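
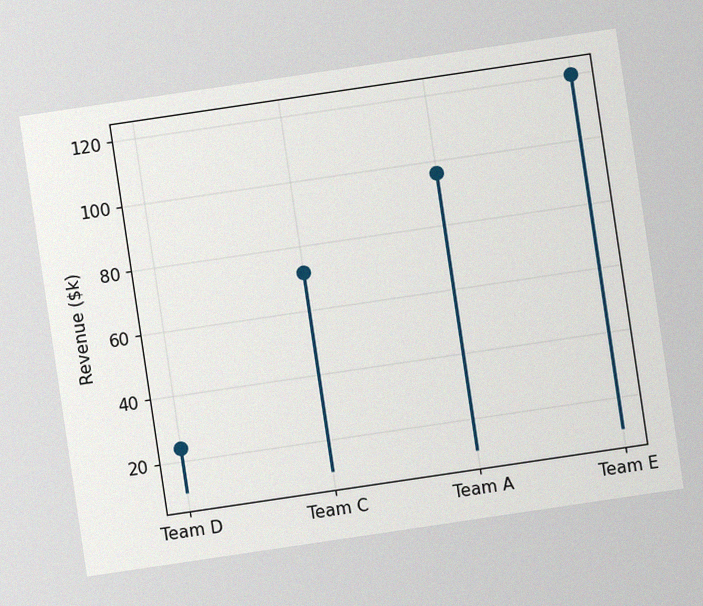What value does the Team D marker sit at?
The chart is tilted about 8° counter-clockwise, with some photo noise. The Team D marker sits at $24k.

$24k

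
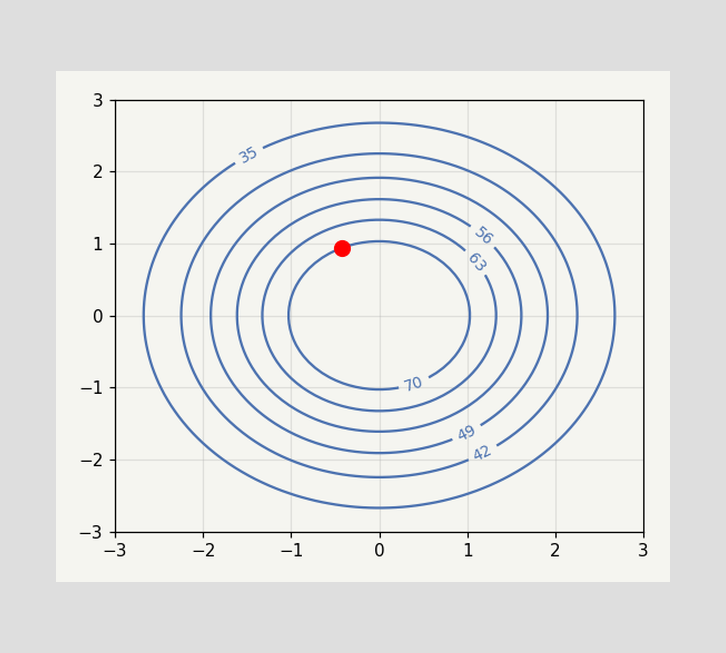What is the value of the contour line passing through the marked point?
The marked point sits on the contour labelled 70.

70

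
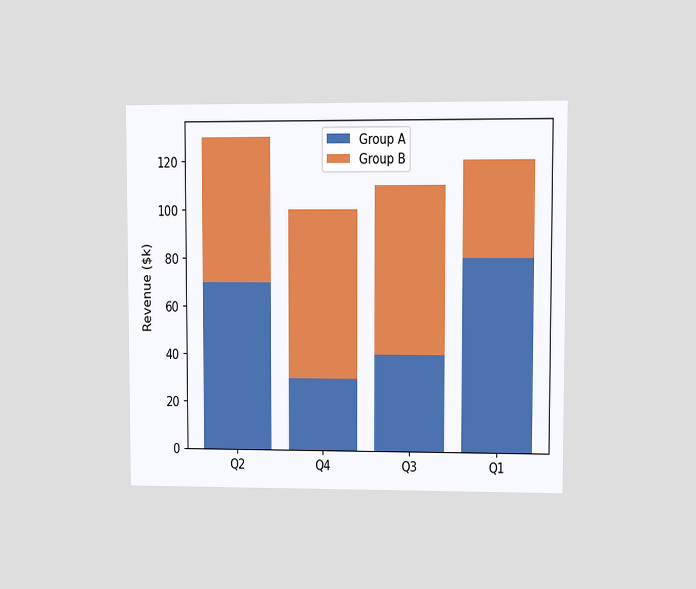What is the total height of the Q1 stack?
$120k

The chart is viewed at a slight angle. The Q1 stack's top reaches $120k on the y-axis.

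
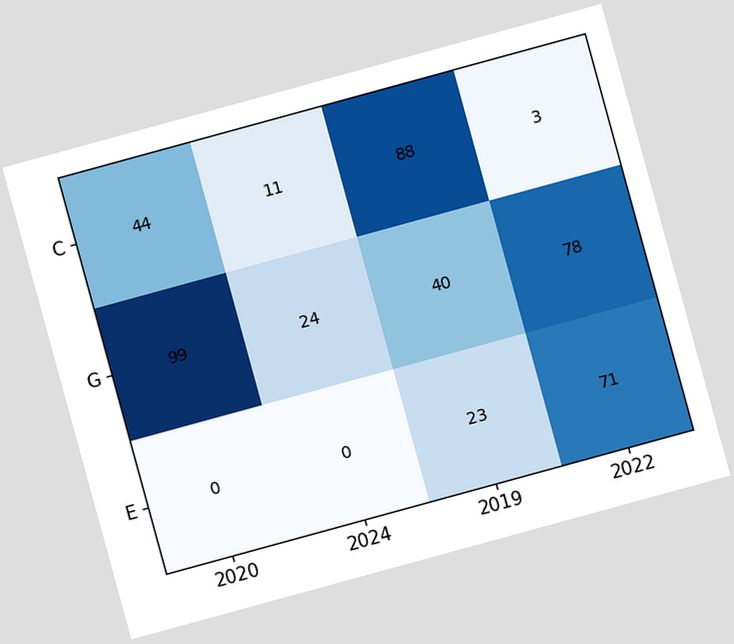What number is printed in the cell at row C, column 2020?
44

The chart is tilted about 15° counter-clockwise. The (C, 2020) cell reads 44.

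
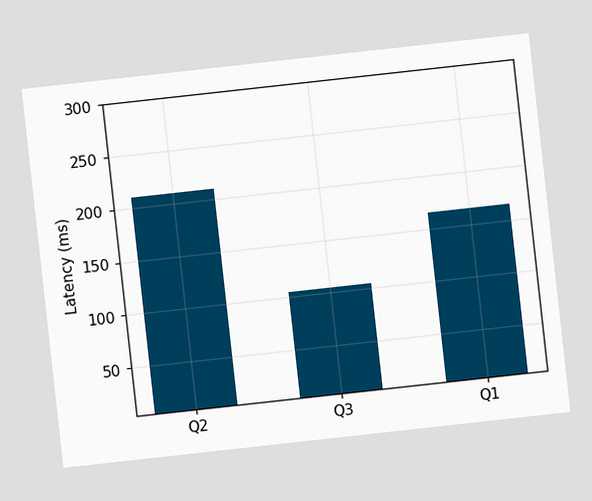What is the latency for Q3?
105ms

The chart is tilted about 6° counter-clockwise. Reading along the chart's y-axis, the Q3 bar reaches 105ms.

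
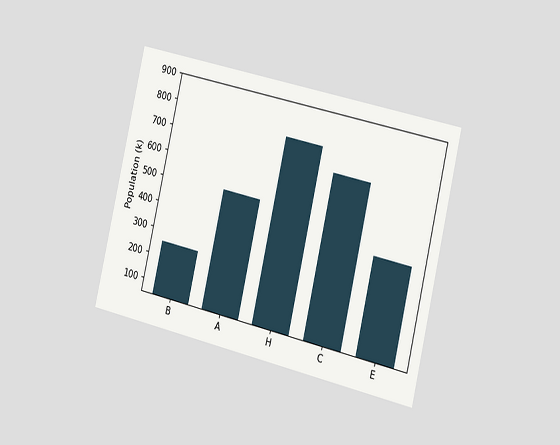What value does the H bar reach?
765k

The chart is tilted about 13° clockwise and viewed slightly from the right. Reading along the chart's y-axis, the H bar reaches 765k.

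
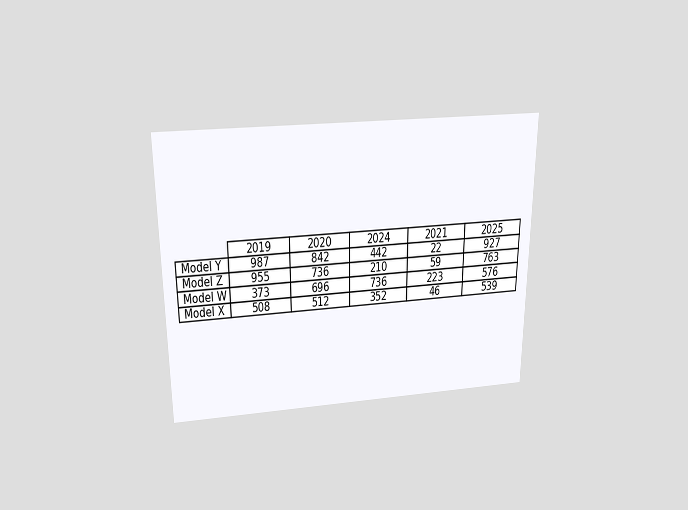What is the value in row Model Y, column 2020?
842

The chart is viewed slightly from above. The (Model Y, 2020) cell reads 842.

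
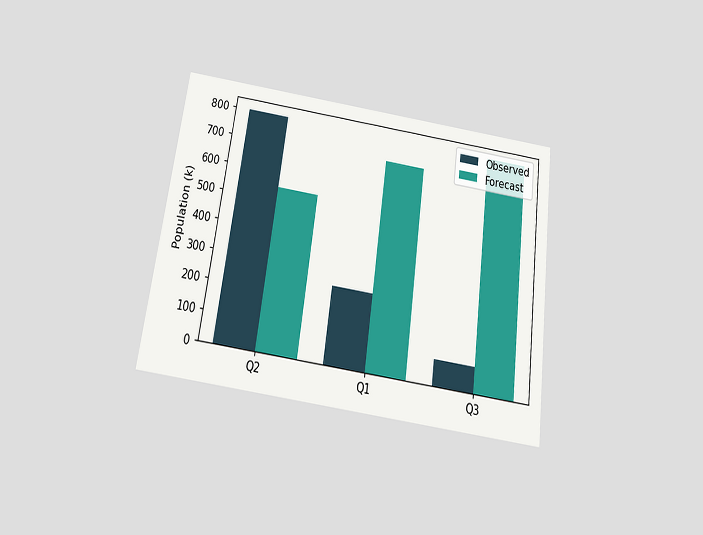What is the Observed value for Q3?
The chart is tilted about 8° clockwise and viewed slightly from below. The Observed bar at Q3 reaches 84k on the y-axis.

84k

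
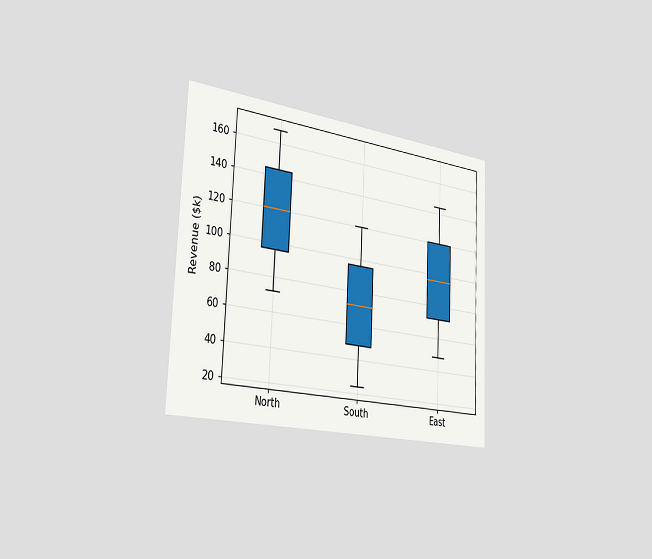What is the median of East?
$96k

The chart is tilted about 3° clockwise and viewed slightly from the left. The median line in the East box sits at $96k.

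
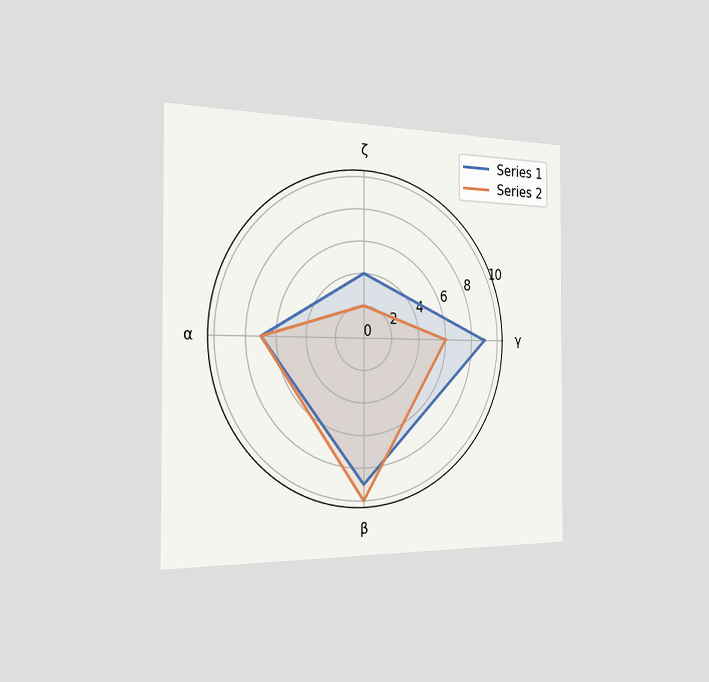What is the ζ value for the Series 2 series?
2

The chart is viewed slightly from the left. On the ζ axis, Series 2 reaches 2.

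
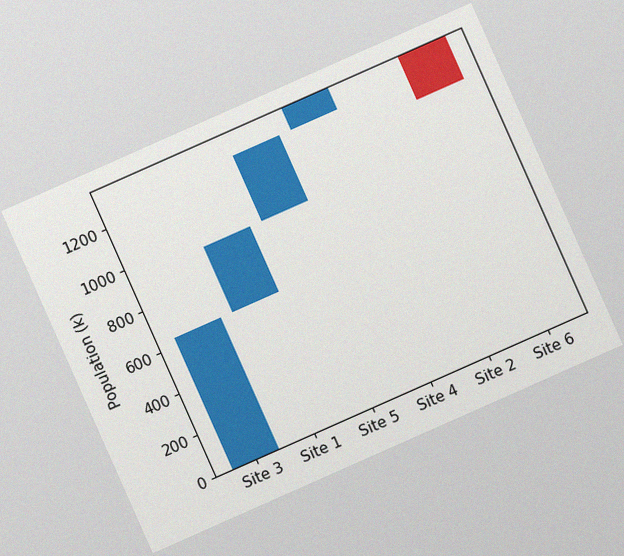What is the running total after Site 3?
The chart is tilted about 24° counter-clockwise, with some photo noise. After Site 3 the running total reaches 636k.

636k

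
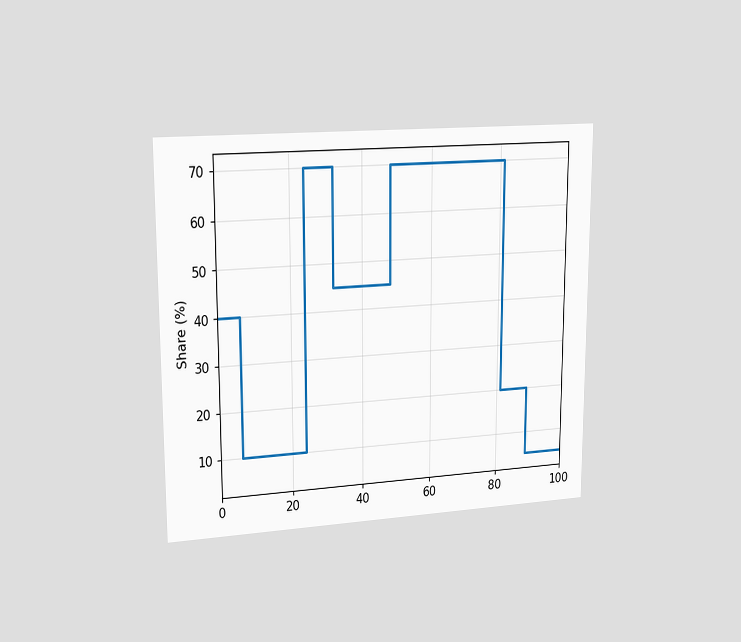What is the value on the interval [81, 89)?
The chart is viewed slightly from the left. On [81, 89) the step sits at 20%.

20%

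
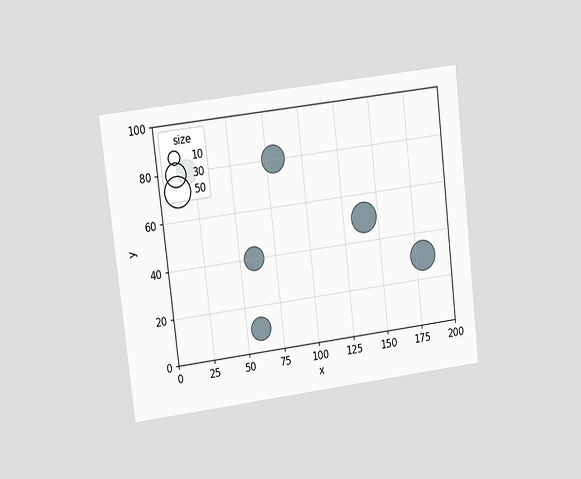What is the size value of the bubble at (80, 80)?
40

The chart is tilted about 7° counter-clockwise and viewed at a slight angle. Matching the bubble at (80, 80) against the size legend gives 40.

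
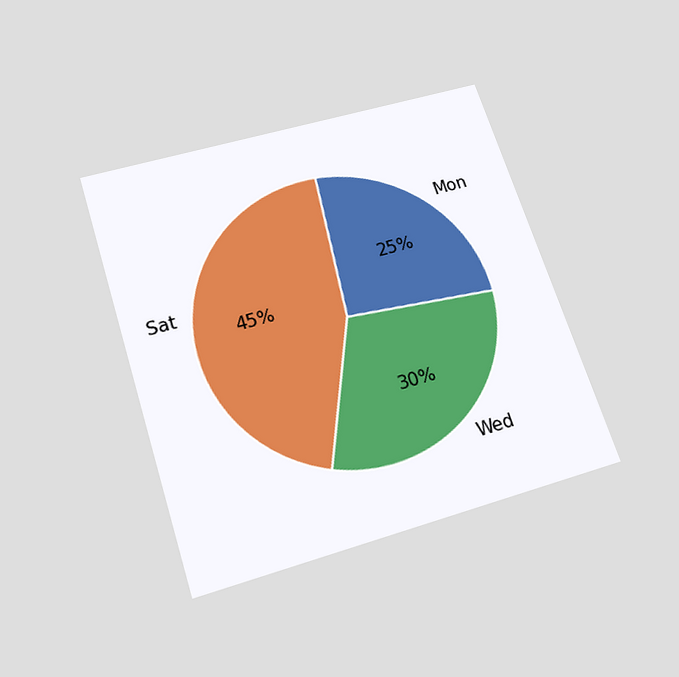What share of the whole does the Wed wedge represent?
The chart is tilted about 18° counter-clockwise and viewed slightly from below. The Wed slice takes up 30% of the pie.

30%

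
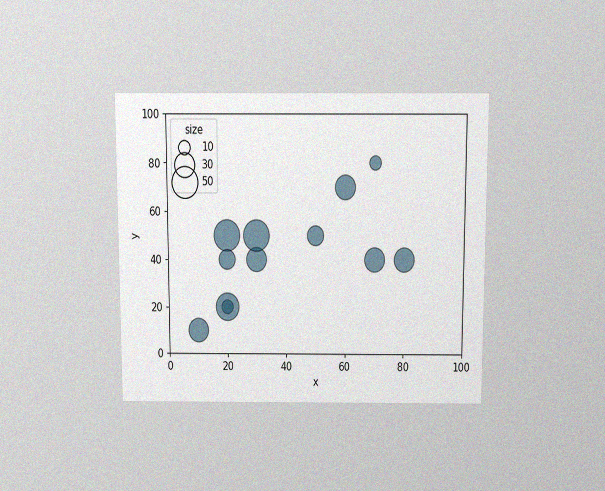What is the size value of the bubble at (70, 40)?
30

The chart is viewed slightly from above, with some photo noise. Matching the bubble at (70, 40) against the size legend gives 30.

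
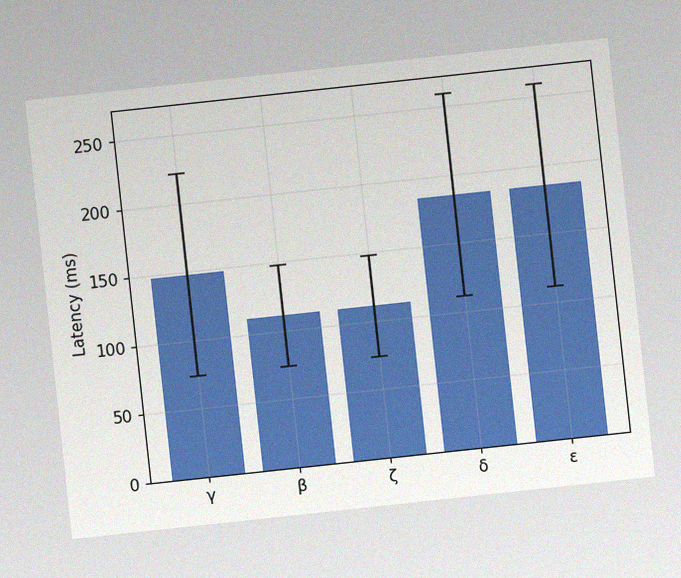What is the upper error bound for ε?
259ms

The chart is tilted about 6° counter-clockwise, with some photo noise. The ε bar's upper whisker reaches 259ms.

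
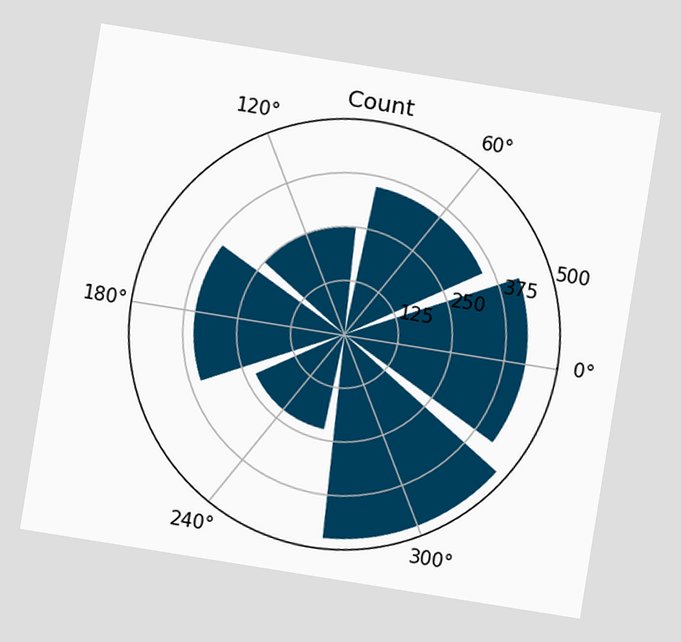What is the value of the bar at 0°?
425

The chart is tilted about 9° clockwise. The bar at 0° reaches 425 on the radial axis.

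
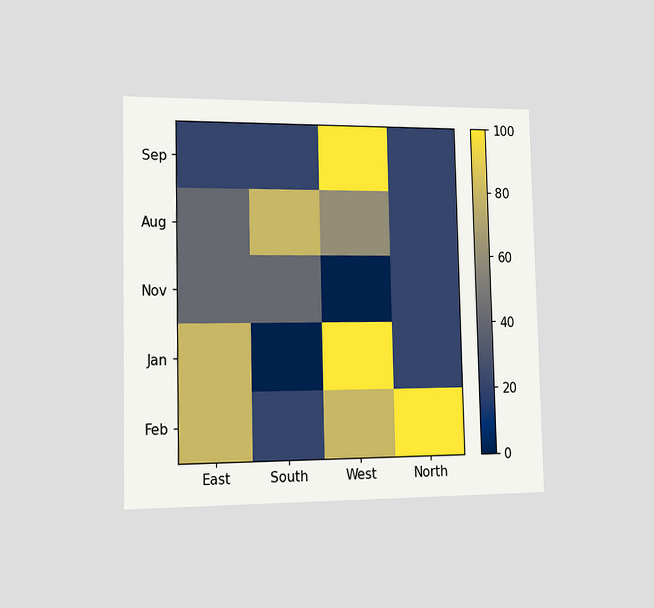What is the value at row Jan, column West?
The chart is viewed slightly from the left. Matching cell (Jan, West) against the colorbar gives 100.

100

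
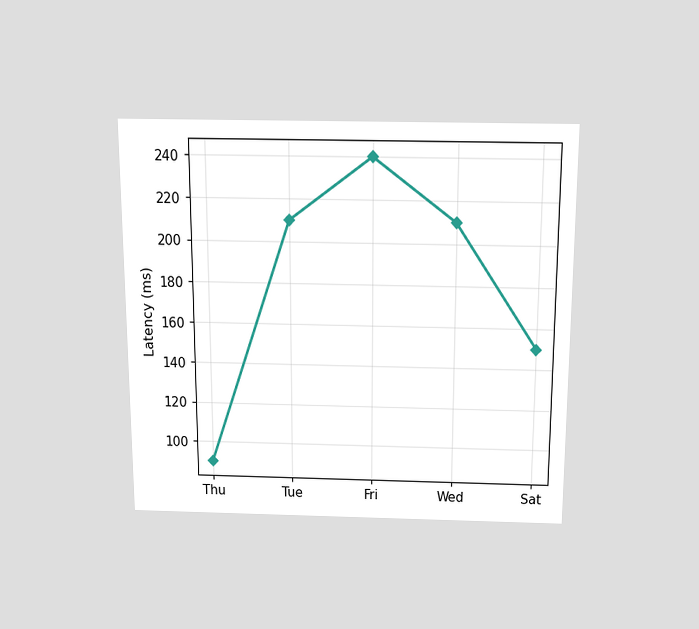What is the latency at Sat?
150ms

The chart is viewed slightly from above. At Sat, the line is at 150ms.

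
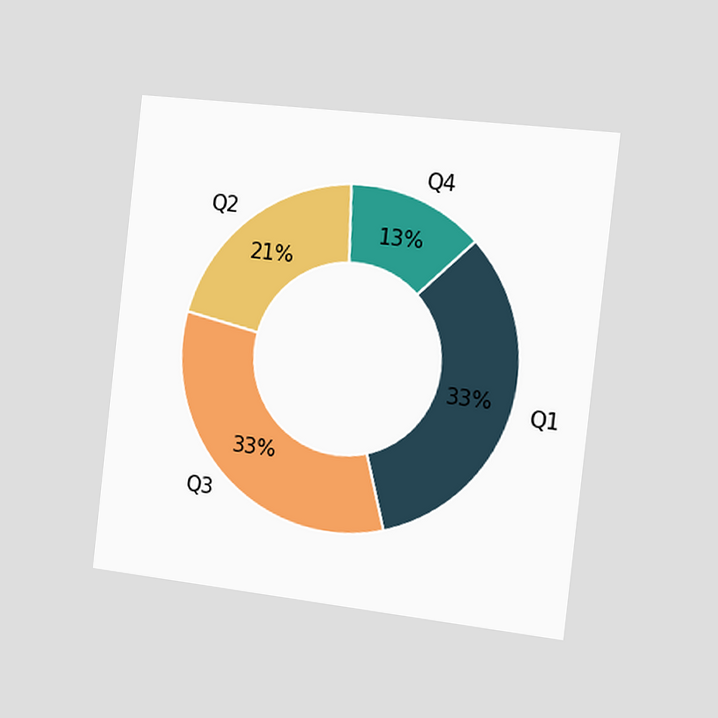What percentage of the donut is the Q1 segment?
33%

The chart is tilted about 6° clockwise and viewed slightly from the right. The Q1 segment takes up 33% of the ring.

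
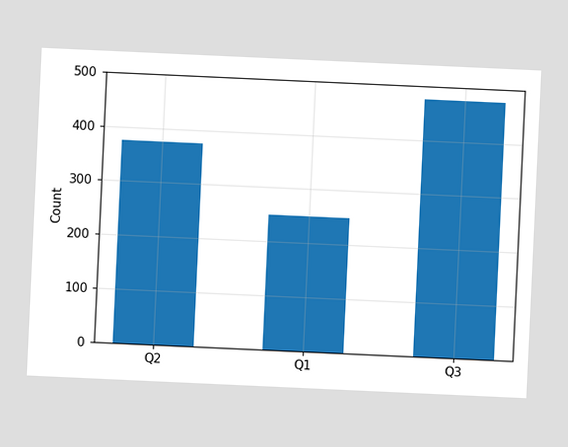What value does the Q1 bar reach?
The chart is tilted about 3° clockwise. Reading along the chart's y-axis, the Q1 bar reaches 250.

250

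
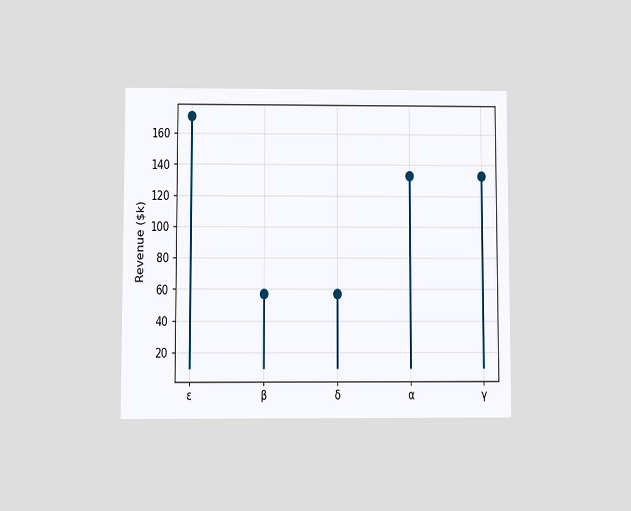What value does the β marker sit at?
$57k

The chart is viewed at a slight angle. The β marker sits at $57k.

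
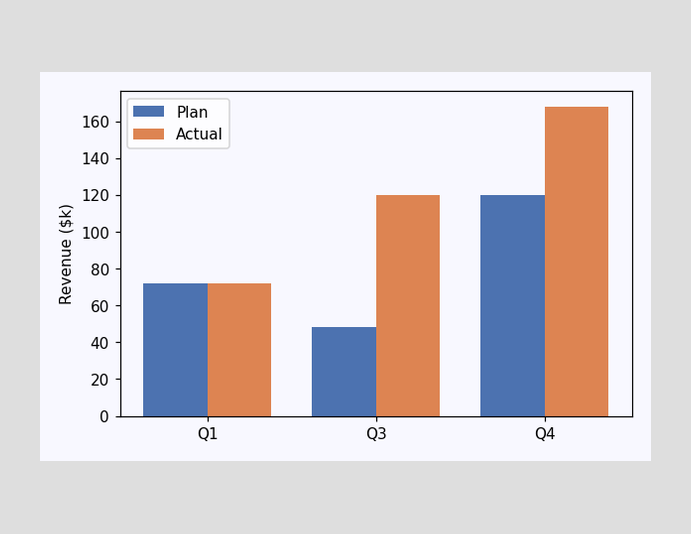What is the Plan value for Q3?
$48k

The Plan bar at Q3 reaches $48k on the y-axis.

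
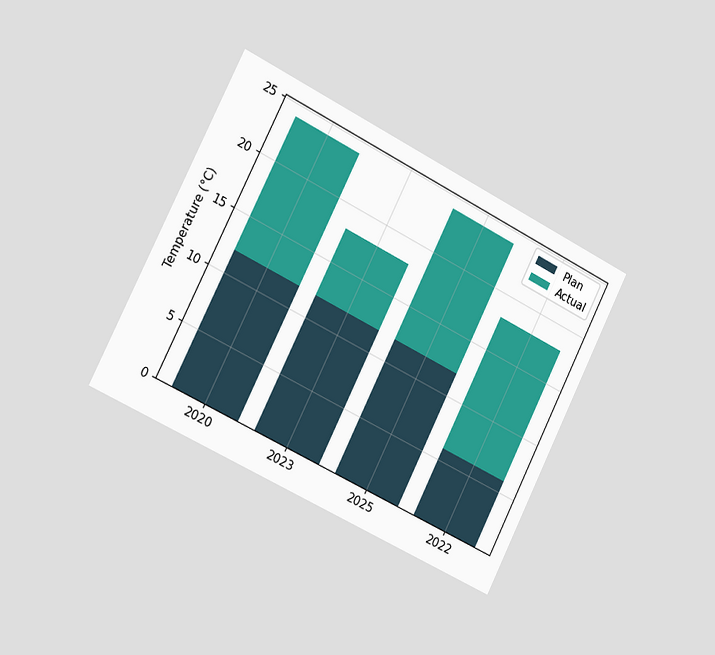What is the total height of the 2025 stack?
The chart is tilted about 27° clockwise and viewed slightly from the left. The 2025 stack's top reaches 24°C on the y-axis.

24°C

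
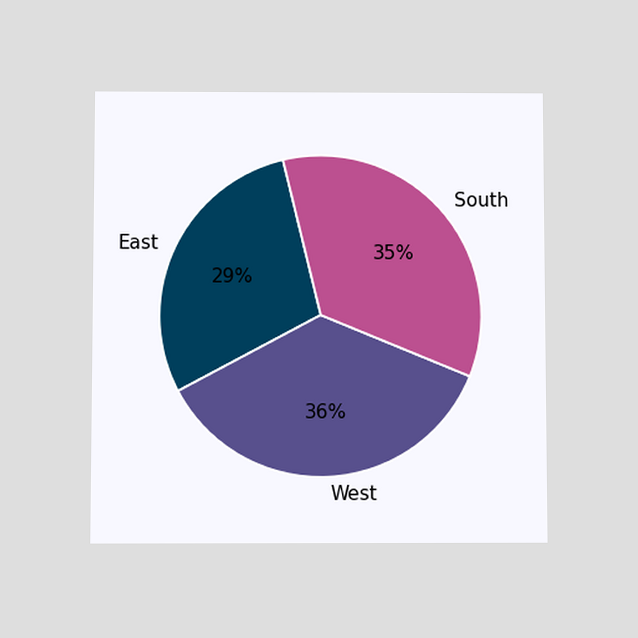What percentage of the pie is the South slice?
35%

The chart is viewed slightly from below. The South slice takes up 35% of the pie.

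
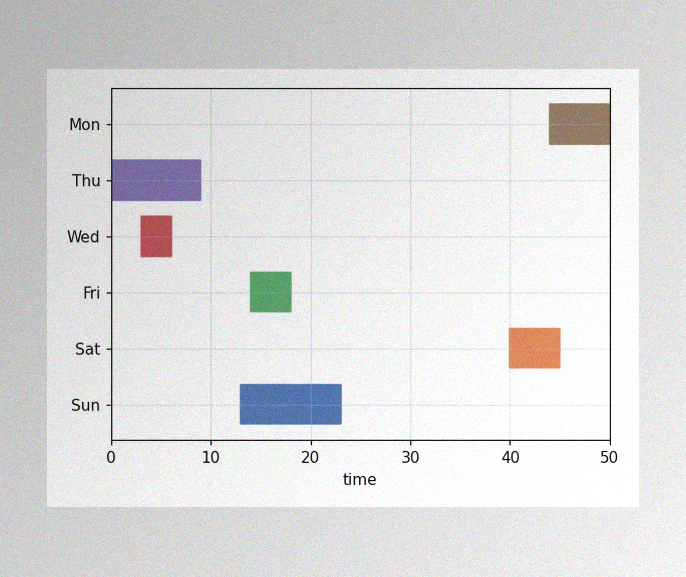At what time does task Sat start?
The image has some photo noise and uneven lighting. The Sat bar begins at t=40.

40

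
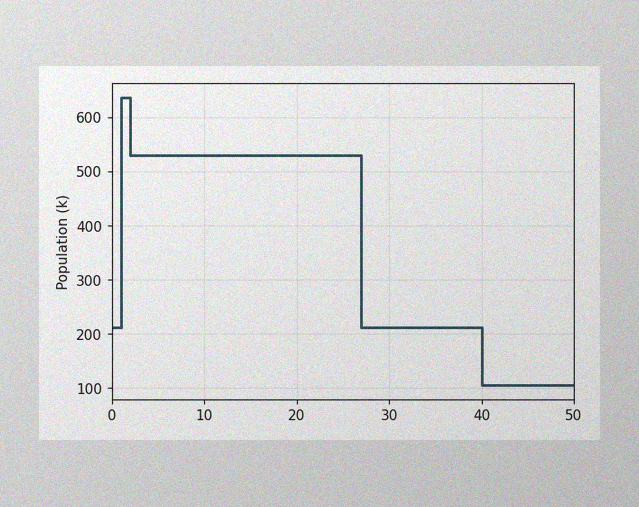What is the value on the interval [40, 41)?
106k

The image has some photo noise and uneven lighting. On [40, 41) the step sits at 106k.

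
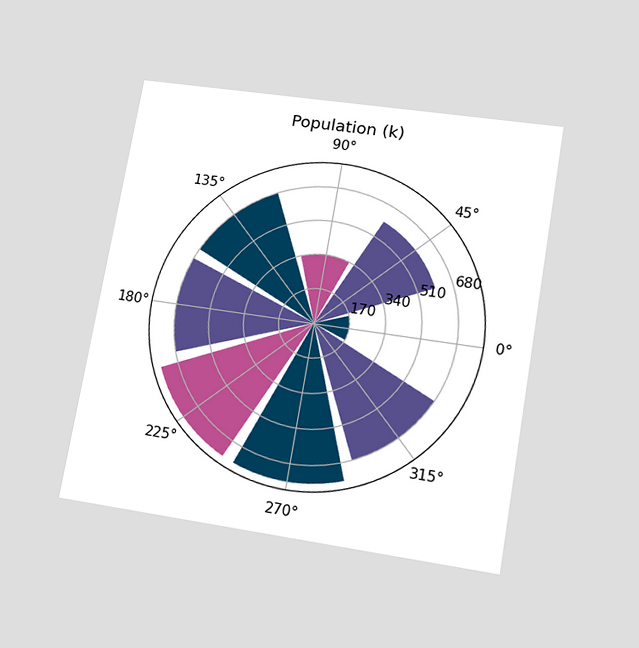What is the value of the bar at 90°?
The chart is tilted about 10° clockwise and viewed slightly from below. The bar at 90° reaches 340k on the radial axis.

340k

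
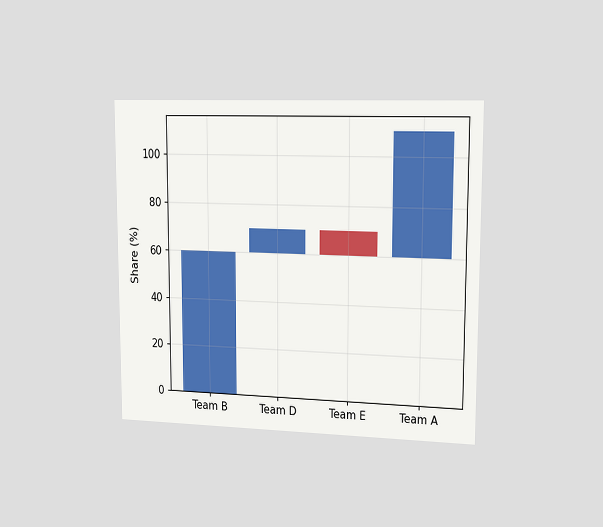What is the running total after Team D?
70%

The chart is viewed slightly from the right. After Team D the running total reaches 70%.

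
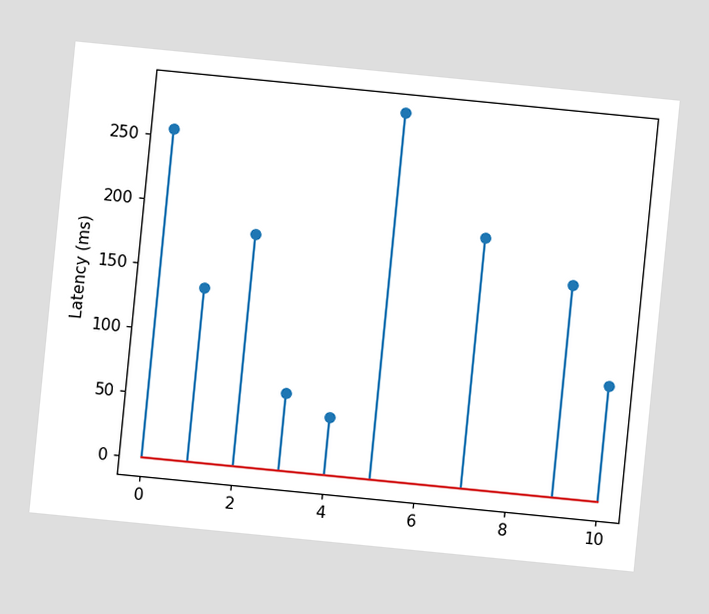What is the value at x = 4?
45ms

The chart is tilted about 6° clockwise. The stem at x=4 reaches 45ms.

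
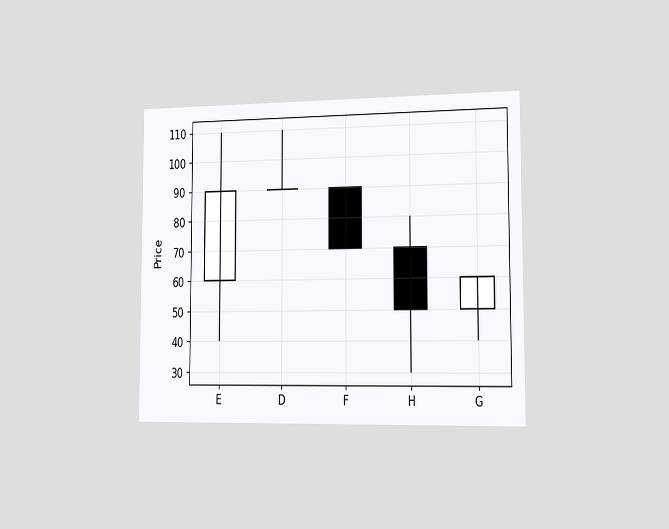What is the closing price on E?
90

The chart is viewed slightly from the right. The E candle closes at 90.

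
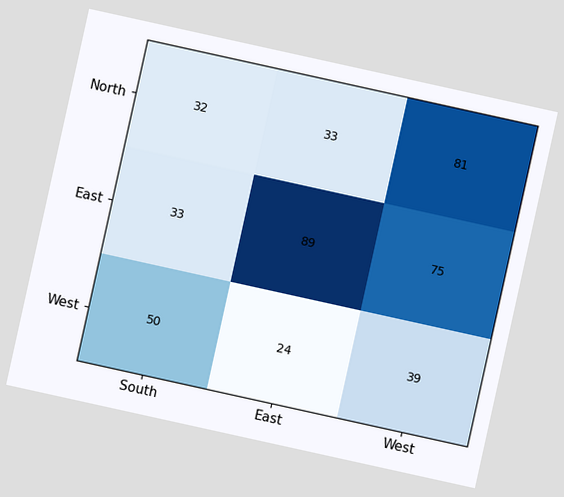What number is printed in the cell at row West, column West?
39

The chart is tilted about 12° clockwise. The (West, West) cell reads 39.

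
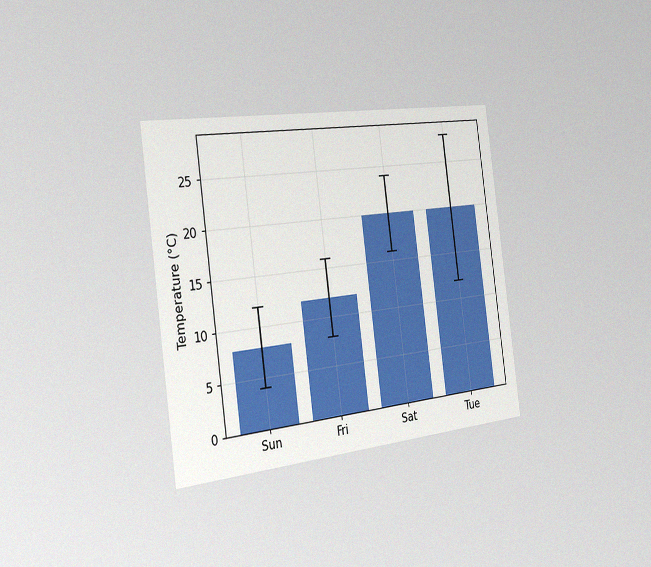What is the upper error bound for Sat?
24°C

The chart is tilted about 8° counter-clockwise and viewed slightly from the left, with some photo noise. The Sat bar's upper whisker reaches 24°C.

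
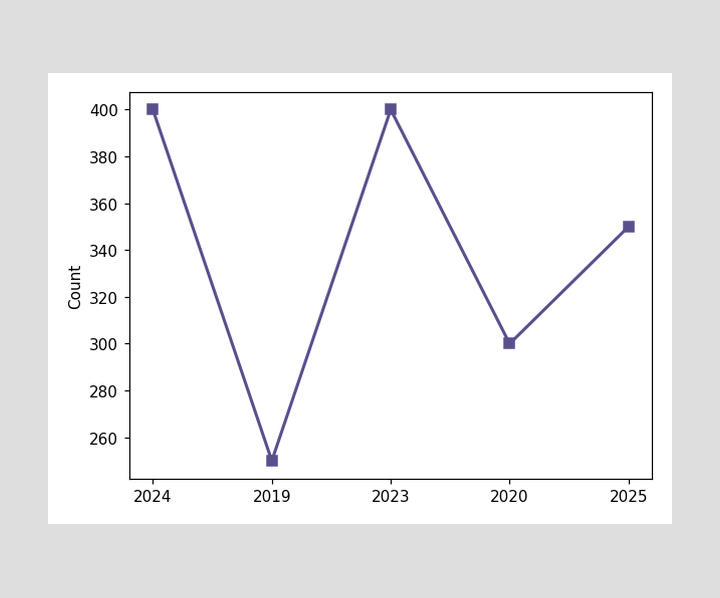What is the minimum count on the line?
The lowest point is at 2019, and reading across to the y-axis gives 250.

250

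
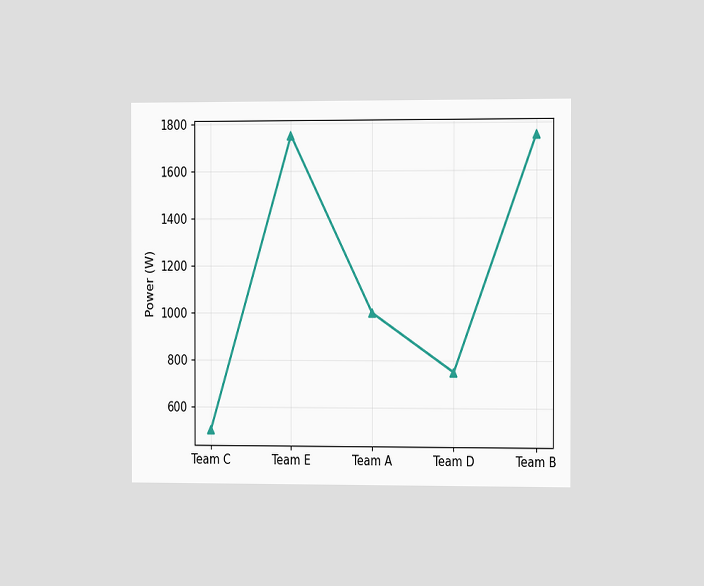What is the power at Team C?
The chart is viewed slightly from the right. At Team C, the line is at 500W.

500W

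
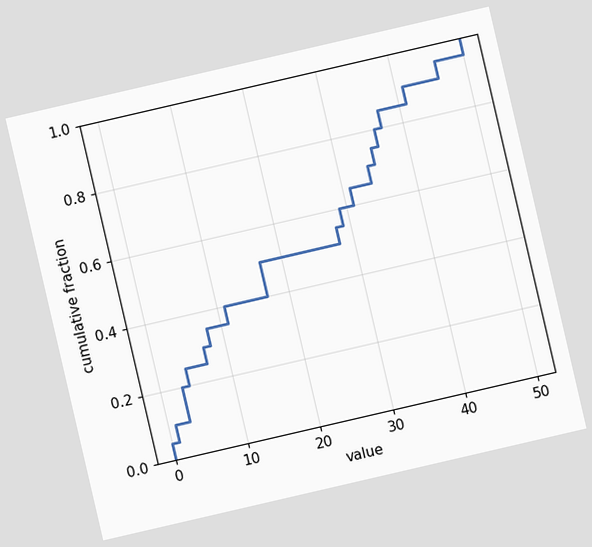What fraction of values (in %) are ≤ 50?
The chart is tilted about 13° counter-clockwise. At x=50 the ECDF step is at 100%.

100%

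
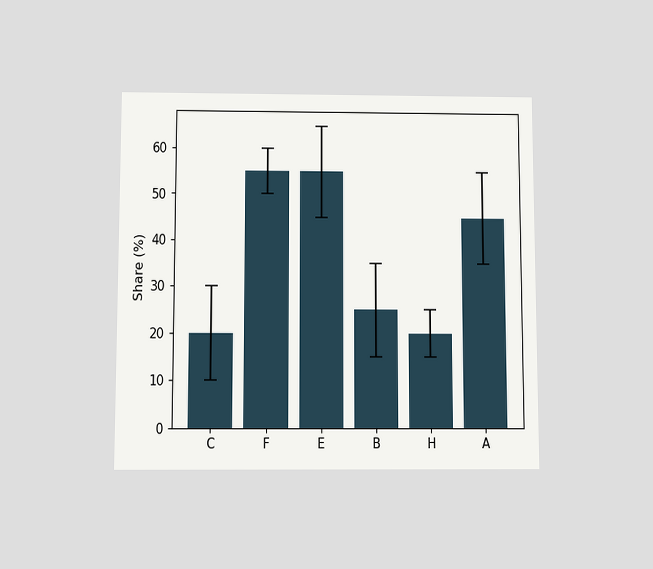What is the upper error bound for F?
The chart is viewed slightly from below. The F bar's upper whisker reaches 60%.

60%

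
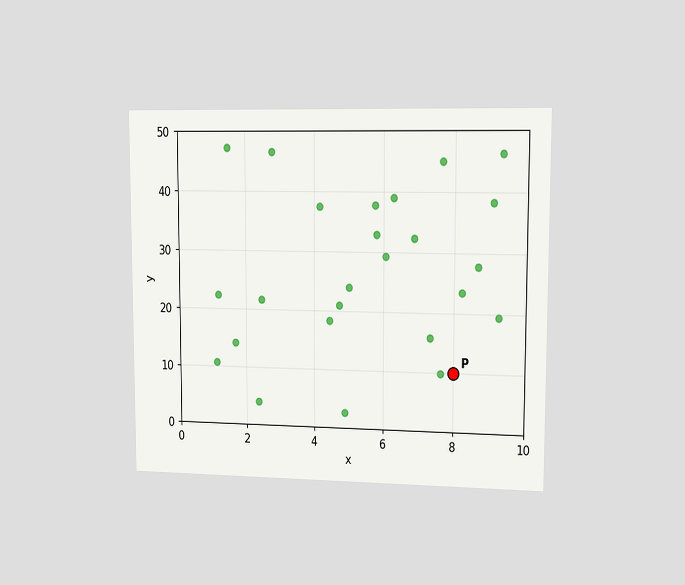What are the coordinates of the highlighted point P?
The chart is viewed slightly from the right. Following the gridlines from P to each axis, P sits at (8, 10).

(8, 10)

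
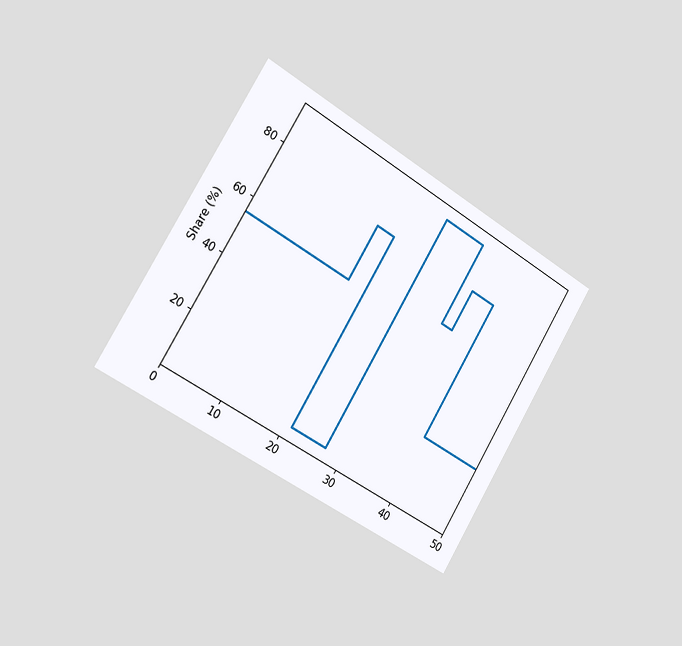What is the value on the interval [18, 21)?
75%

The chart is tilted about 31° clockwise and viewed slightly from the left. On [18, 21) the step sits at 75%.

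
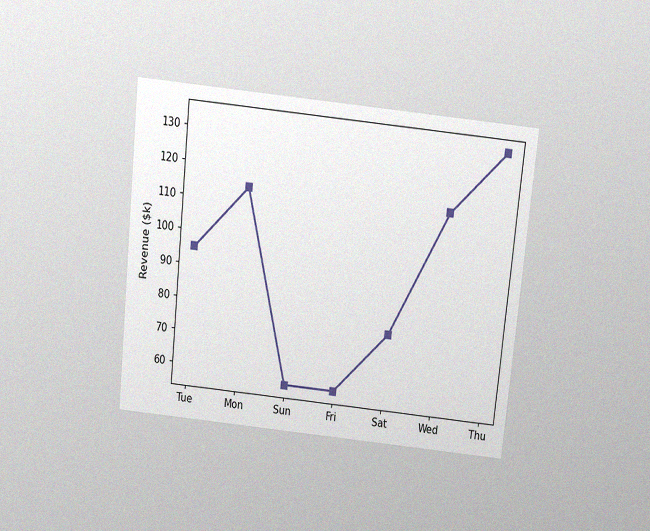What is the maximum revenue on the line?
$133k

The chart is tilted about 6° clockwise and viewed slightly from above, with some photo noise. The highest point is at Thu, and reading across to the y-axis gives $133k.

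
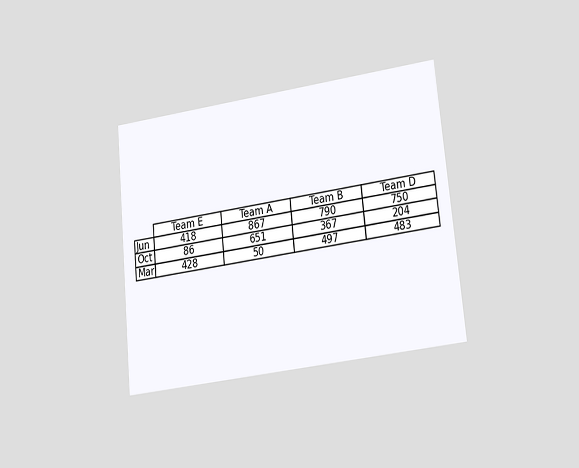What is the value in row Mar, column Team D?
The chart is tilted about 6° counter-clockwise and viewed at a slight angle. The (Mar, Team D) cell reads 483.

483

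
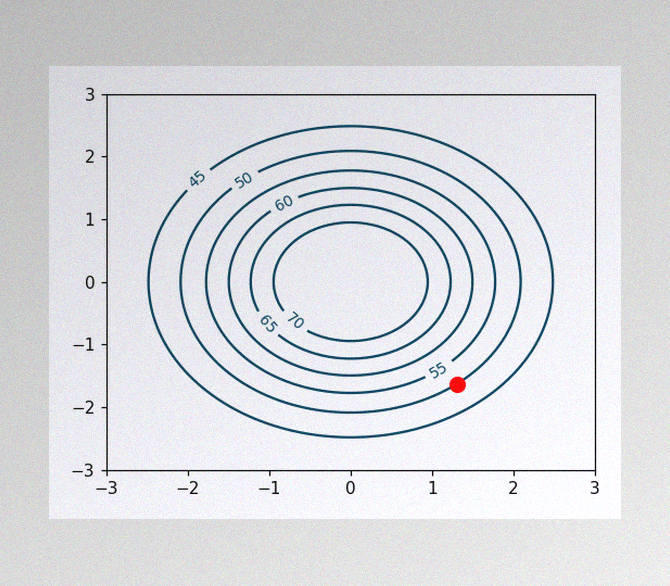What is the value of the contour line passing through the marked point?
50

The image has some photo noise and uneven lighting. The marked point sits on the contour labelled 50.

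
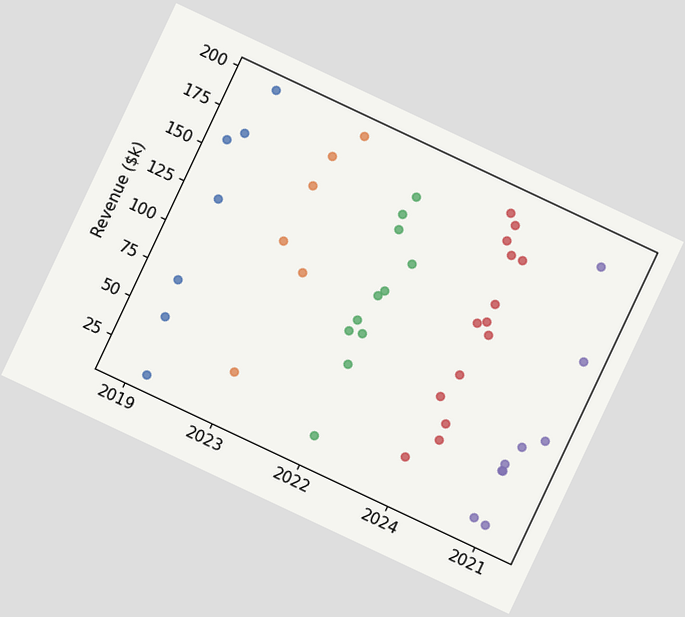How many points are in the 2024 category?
The chart is tilted about 25° clockwise. Counting the markers in the 2024 column gives 14.

14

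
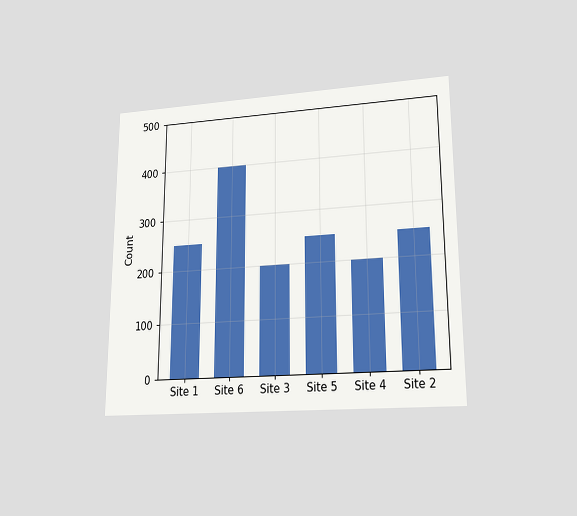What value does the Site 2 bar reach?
250

The chart is viewed at a slight angle. Reading along the chart's y-axis, the Site 2 bar reaches 250.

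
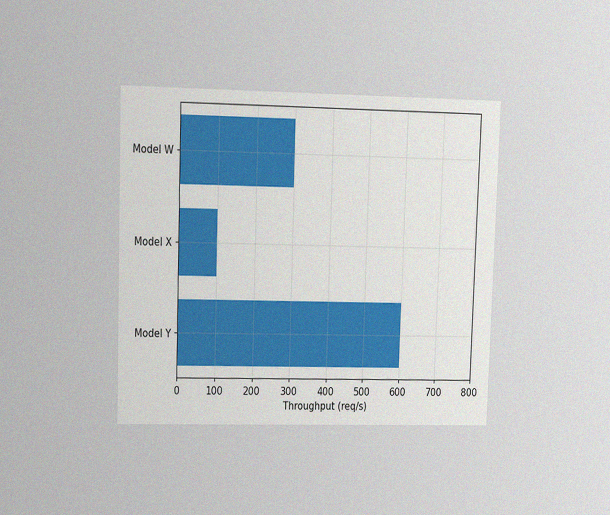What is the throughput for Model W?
The chart is viewed at a slight angle, with some photo noise. Reading along the chart's x-axis, the Model W bar reaches 300req/s.

300req/s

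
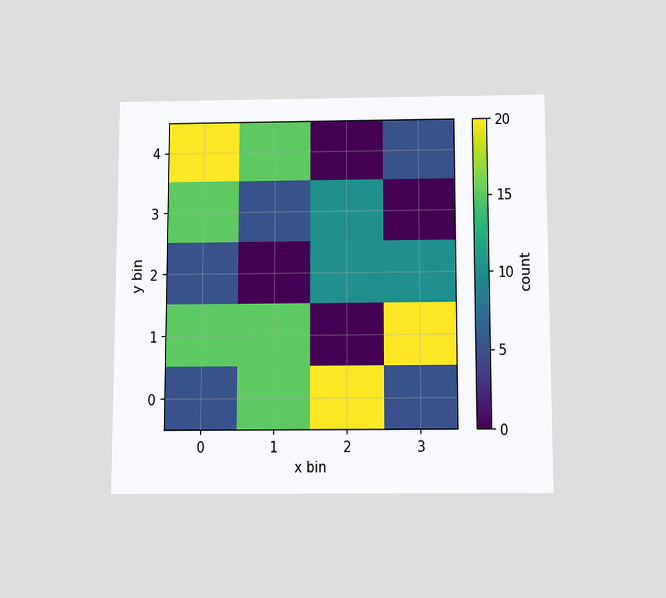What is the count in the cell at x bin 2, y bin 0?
20

The chart is viewed slightly from below. Matching the cell (2, 0) against the colorbar gives 20.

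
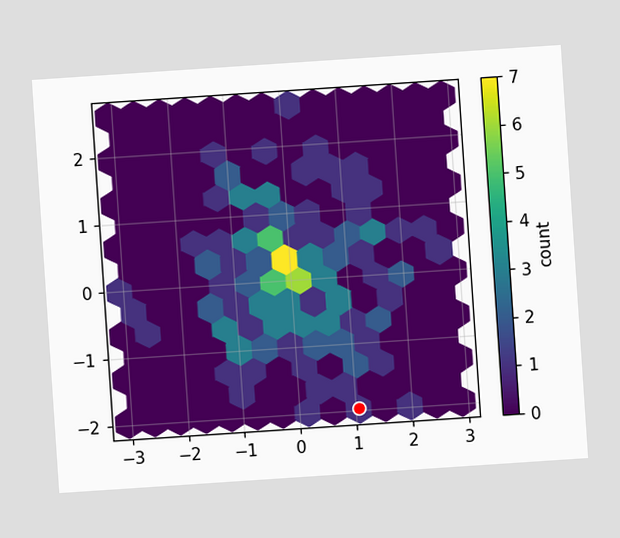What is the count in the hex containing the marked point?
1

The chart is tilted about 4° counter-clockwise. The marked hex reads 1 on the colorbar.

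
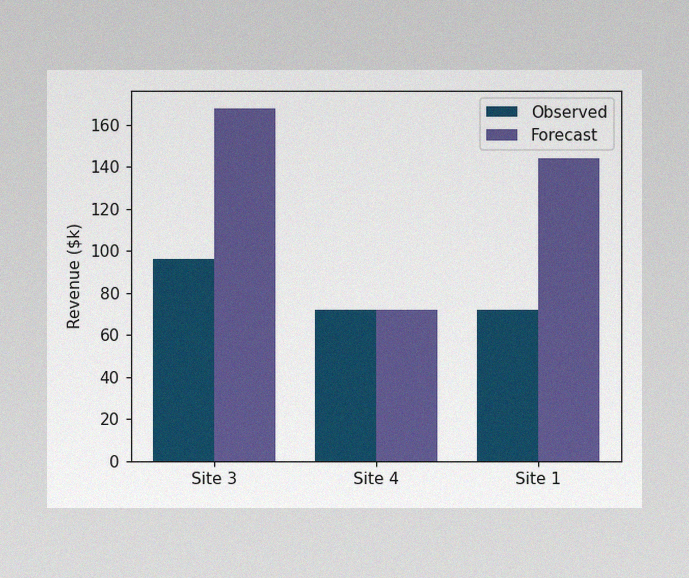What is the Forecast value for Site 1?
The image has some photo noise and uneven lighting. The Forecast bar at Site 1 reaches $144k on the y-axis.

$144k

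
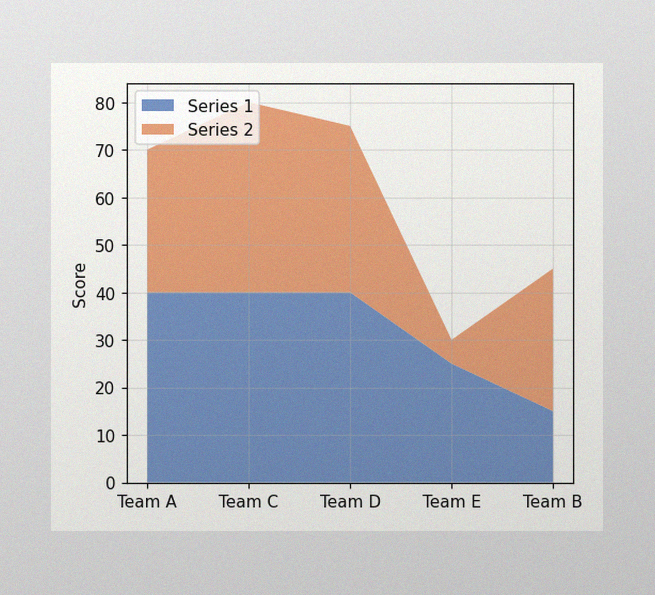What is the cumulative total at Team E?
30

The image has some photo noise and uneven lighting. The stacked total at Team E reaches 30.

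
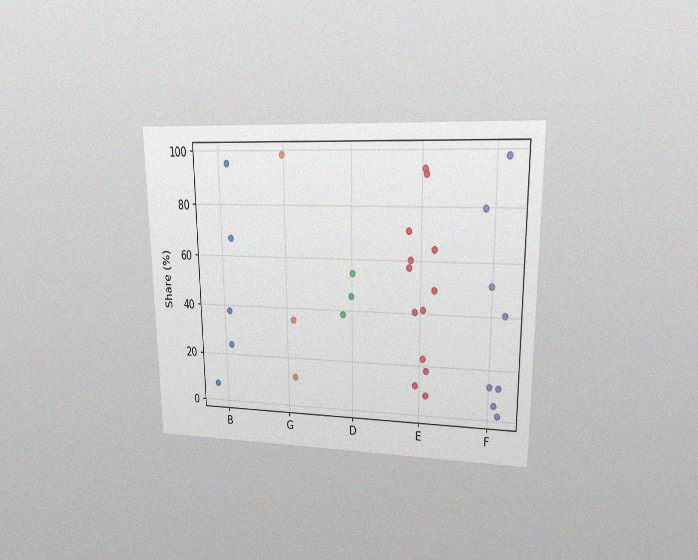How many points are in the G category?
The chart is viewed at a slight angle, with some photo noise. Counting the markers in the G column gives 3.

3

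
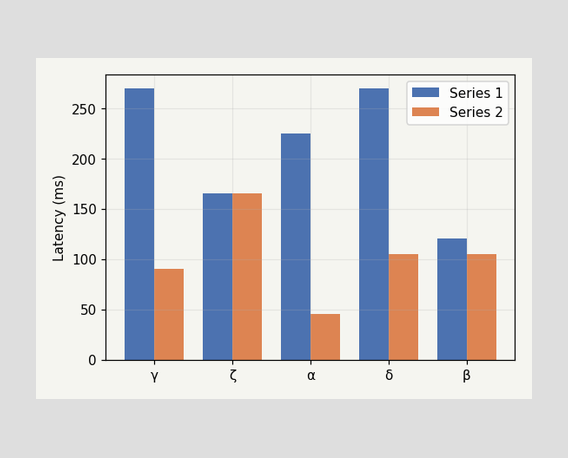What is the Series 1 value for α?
225ms

The Series 1 bar at α reaches 225ms on the y-axis.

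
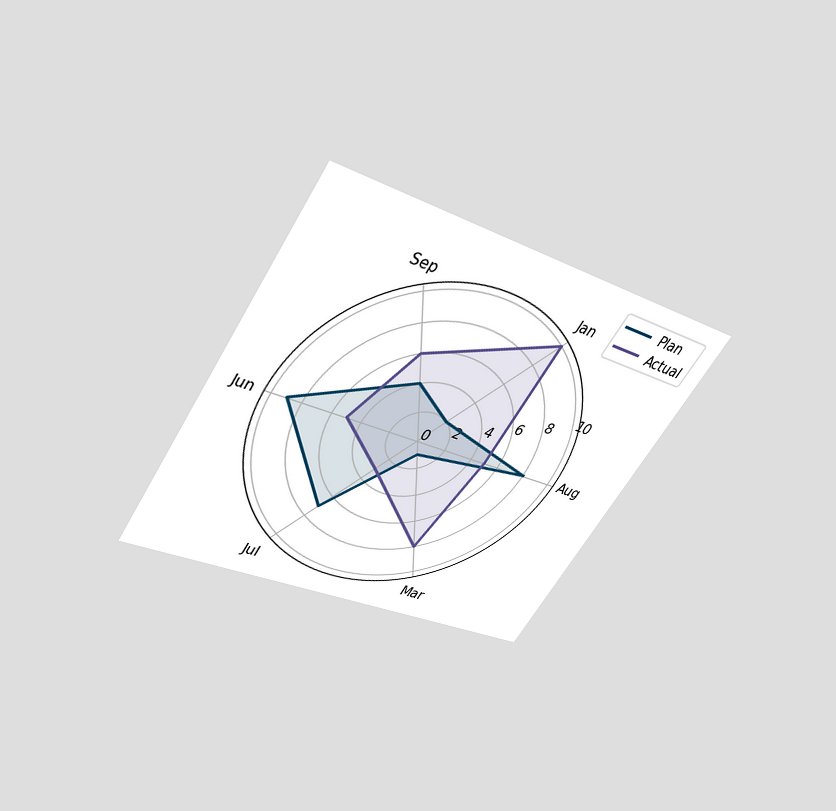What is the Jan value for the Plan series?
The chart is tilted about 32° clockwise and viewed slightly from above. On the Jan axis, Plan reaches 2.

2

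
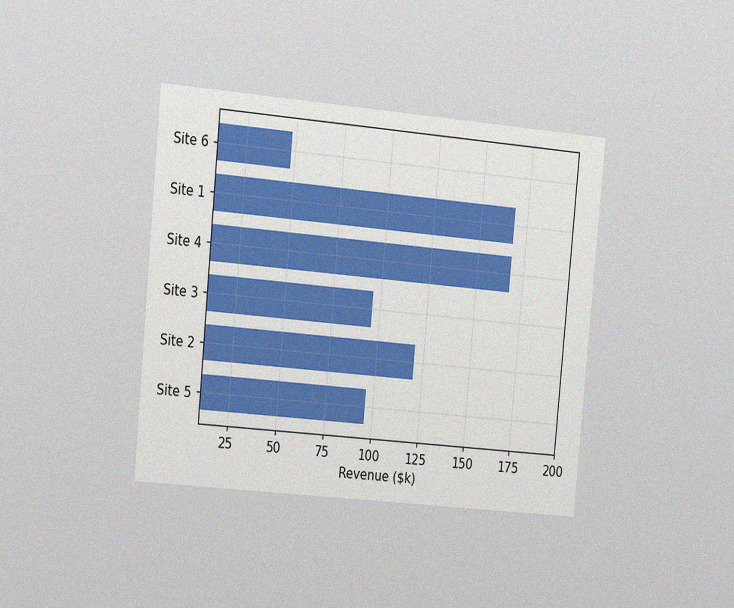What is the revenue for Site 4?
$168k

The chart is tilted about 5° clockwise and viewed slightly from the left, with some photo noise. Reading along the chart's x-axis, the Site 4 bar reaches $168k.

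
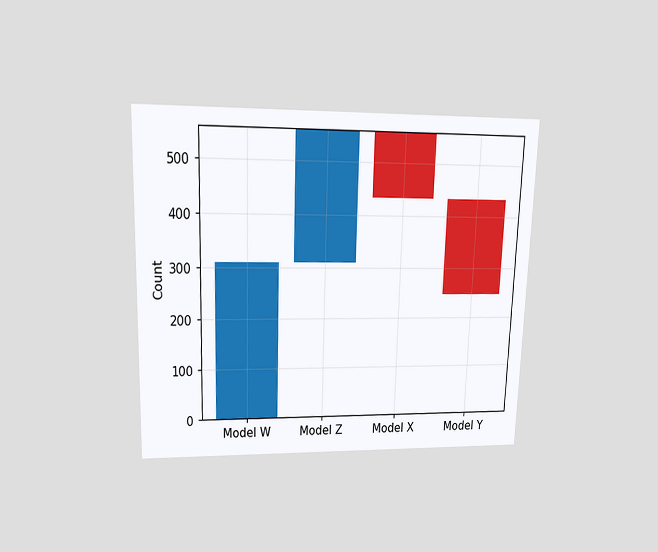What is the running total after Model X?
434

The chart is viewed at a slight angle. After Model X the running total reaches 434.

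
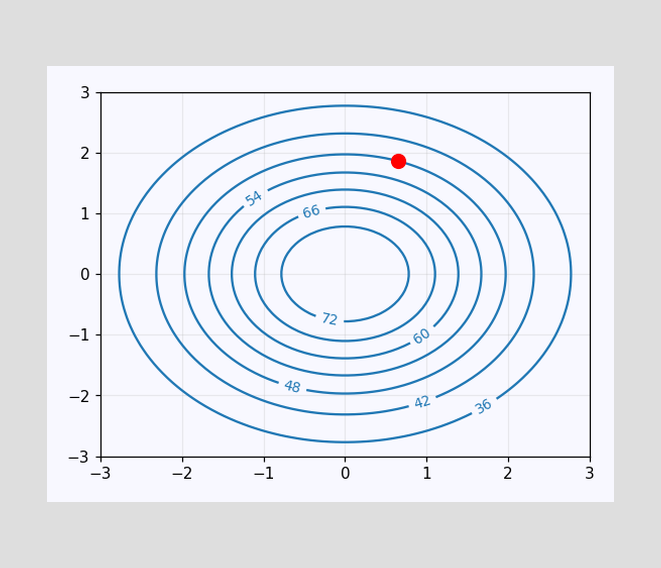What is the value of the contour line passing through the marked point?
The marked point sits on the contour labelled 48.

48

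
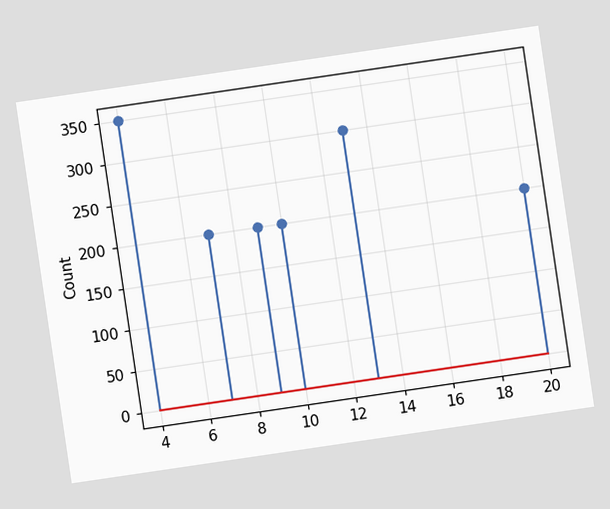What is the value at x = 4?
The chart is tilted about 8° counter-clockwise. The stem at x=4 reaches 350.

350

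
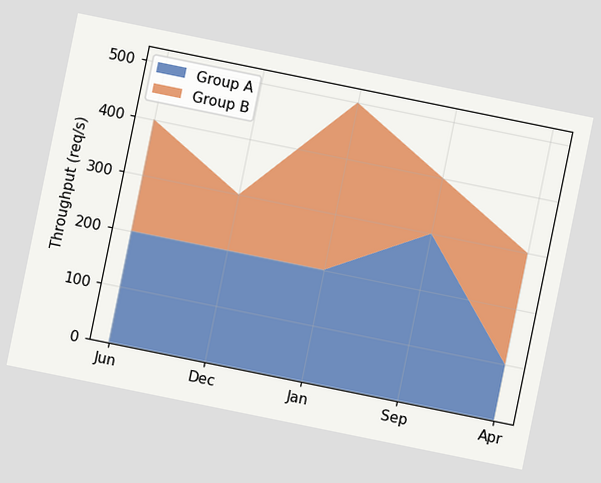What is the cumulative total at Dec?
The chart is tilted about 11° clockwise. The stacked total at Dec reaches 300req/s.

300req/s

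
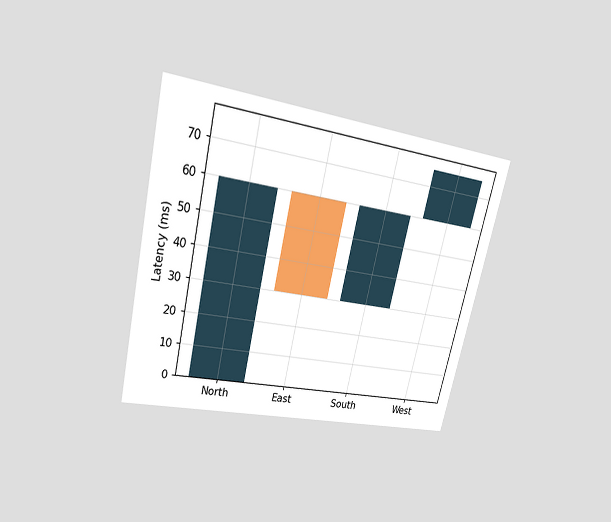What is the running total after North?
60ms

The chart is tilted about 13° clockwise and viewed at a slight angle. After North the running total reaches 60ms.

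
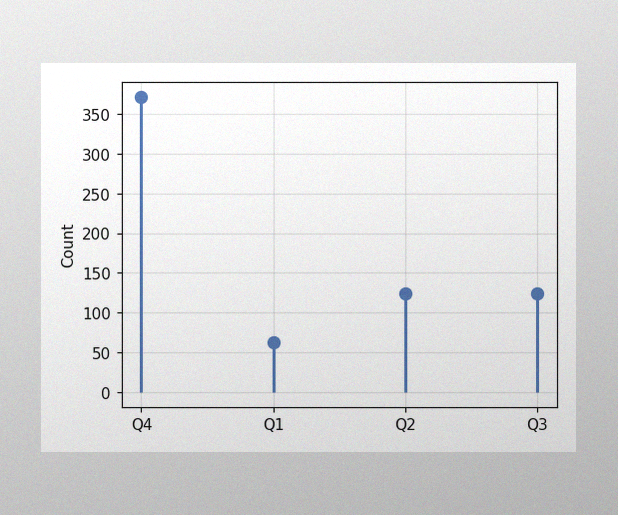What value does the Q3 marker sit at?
124

The image has some photo noise and uneven lighting. The Q3 marker sits at 124.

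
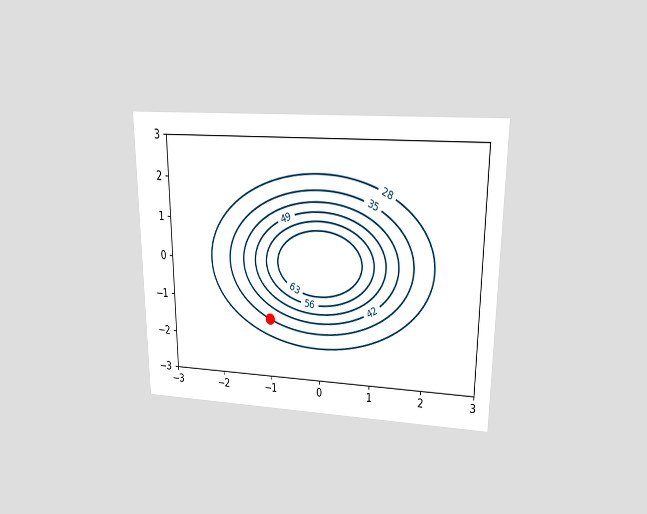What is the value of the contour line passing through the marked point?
35

The chart is viewed at a slight angle. The marked point sits on the contour labelled 35.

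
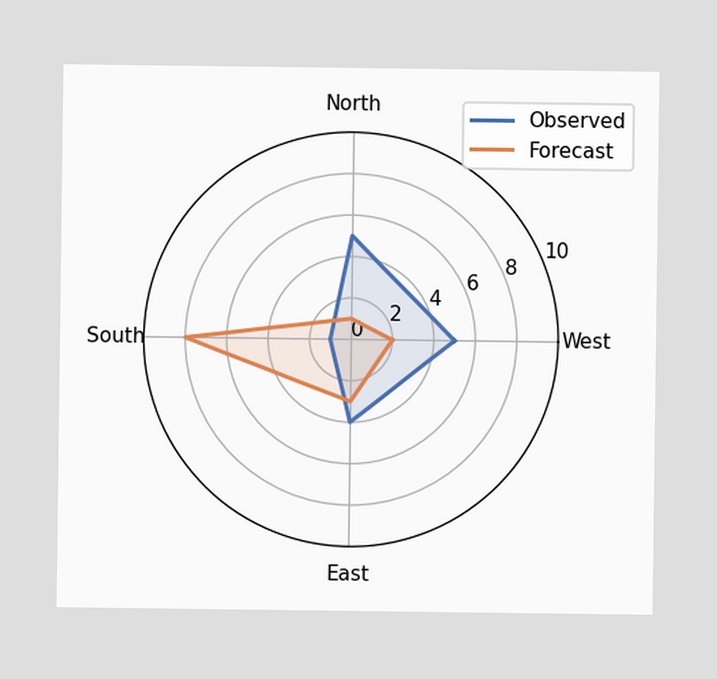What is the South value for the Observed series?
1

On the South axis, Observed reaches 1.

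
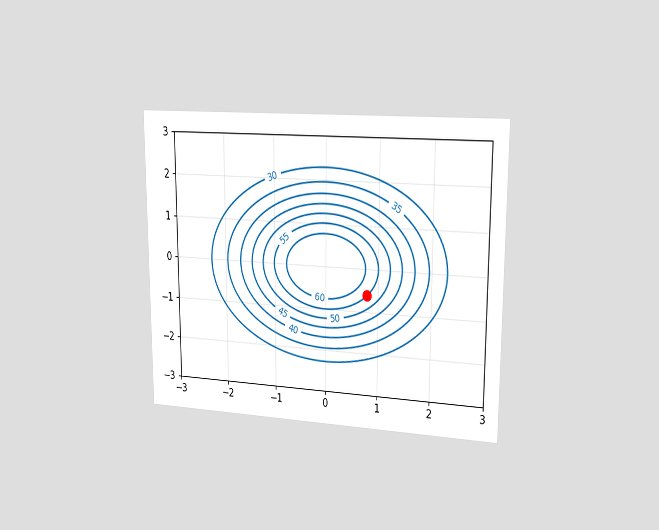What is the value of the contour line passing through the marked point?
The chart is viewed slightly from the right. The marked point sits on the contour labelled 55.

55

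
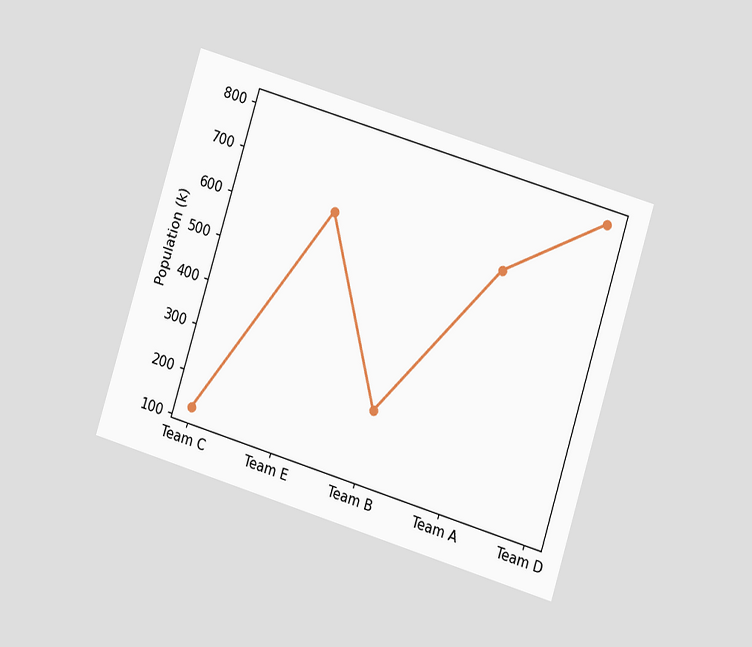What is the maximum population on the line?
The chart is tilted about 17° clockwise and viewed at a slight angle. The highest point is at Team D, and reading across to the y-axis gives 798k.

798k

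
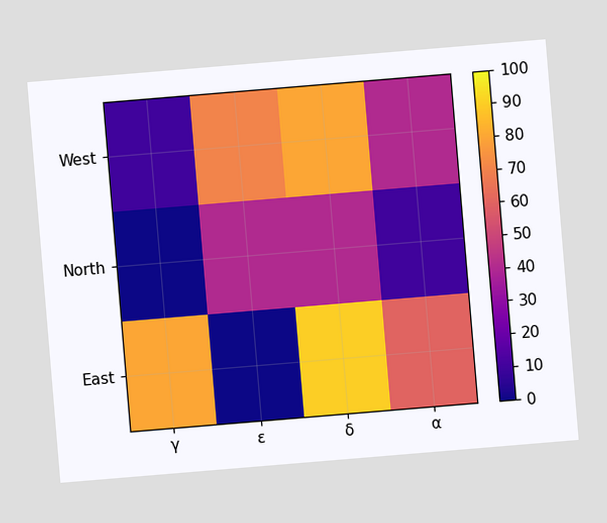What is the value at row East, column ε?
The chart is tilted about 5° counter-clockwise. Matching cell (East, ε) against the colorbar gives 0.

0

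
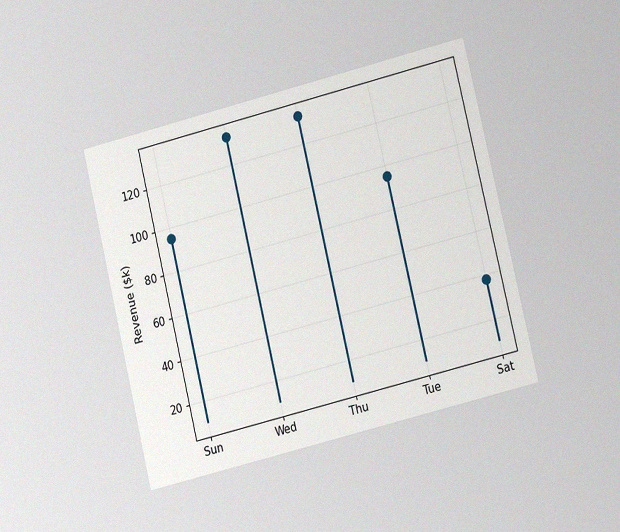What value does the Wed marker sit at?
$133k

The chart is tilted about 14° counter-clockwise and viewed at a slight angle, with some photo noise. The Wed marker sits at $133k.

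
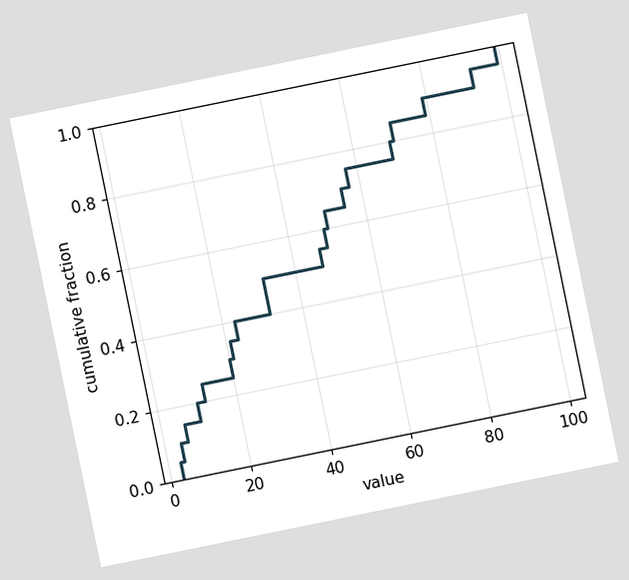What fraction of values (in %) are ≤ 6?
15%

The chart is tilted about 12° counter-clockwise. At x=6 the ECDF step is at 15%.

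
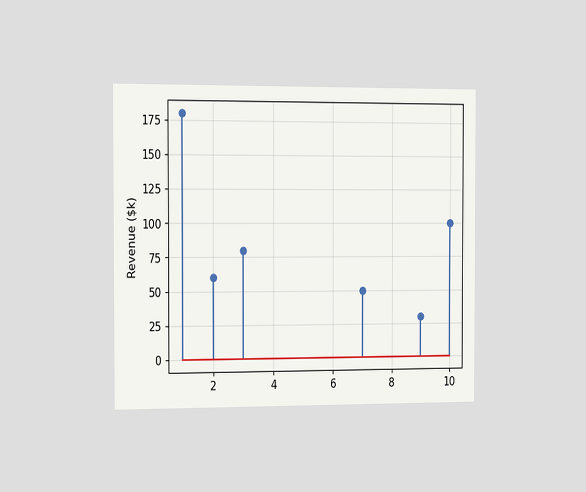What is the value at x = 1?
The chart is viewed slightly from the left. The stem at x=1 reaches $180k.

$180k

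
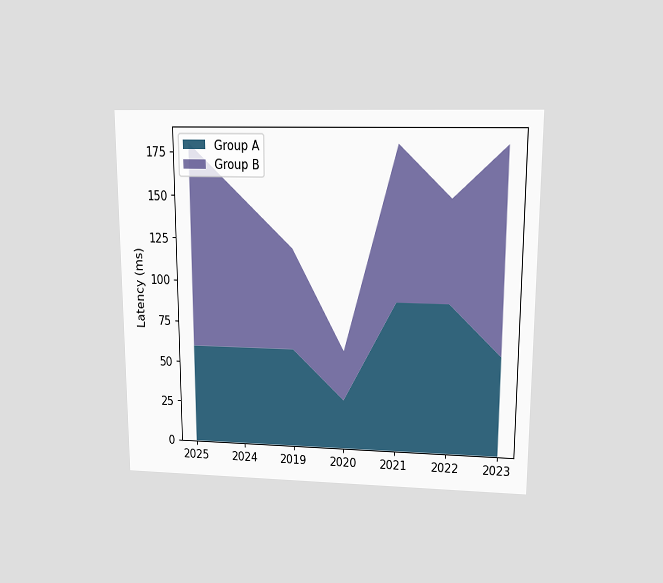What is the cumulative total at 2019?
The chart is viewed at a slight angle. The stacked total at 2019 reaches 120ms.

120ms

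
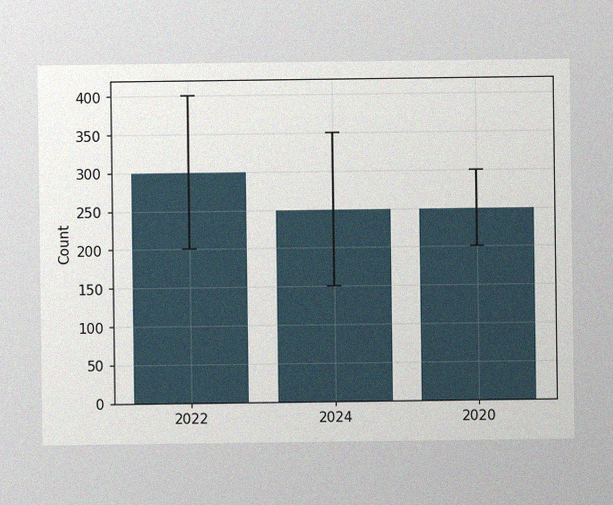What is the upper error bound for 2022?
The image has some photo noise and uneven lighting. The 2022 bar's upper whisker reaches 400.

400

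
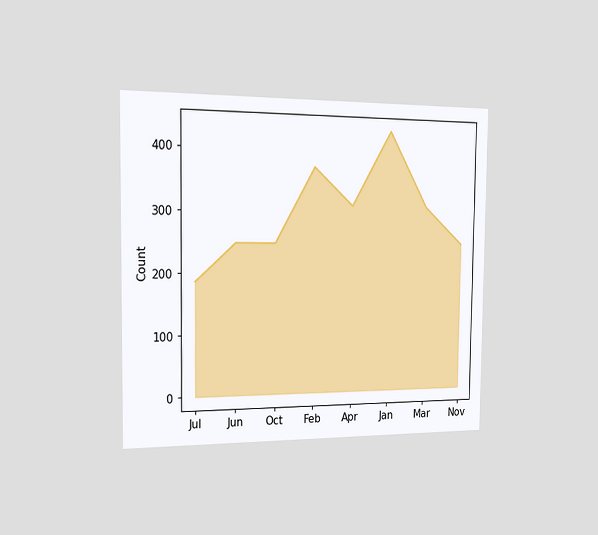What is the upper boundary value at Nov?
The chart is viewed slightly from the left. At Nov the upper boundary is at 248.

248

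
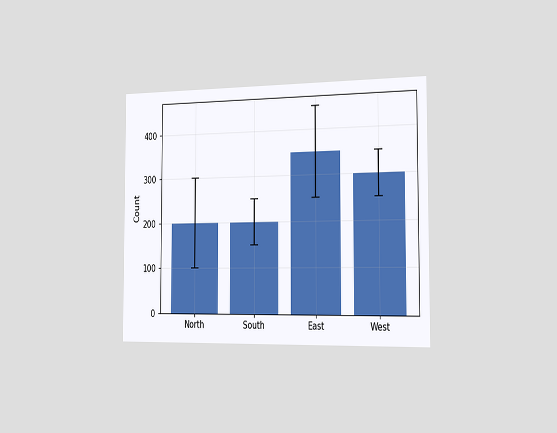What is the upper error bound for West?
350

The chart is viewed slightly from the right. The West bar's upper whisker reaches 350.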